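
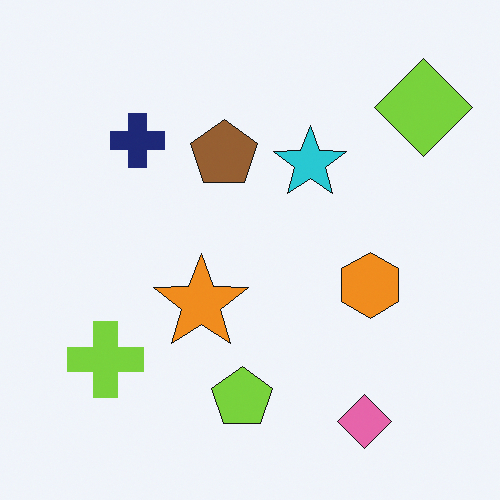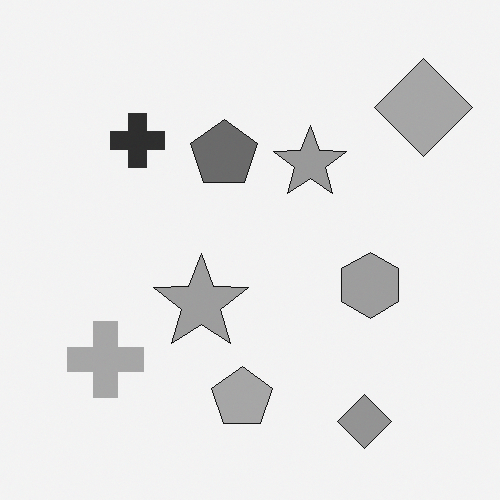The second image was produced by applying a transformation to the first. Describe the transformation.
The transformation is: converted to grayscale.

All color is removed — every shape is now a shade of grey.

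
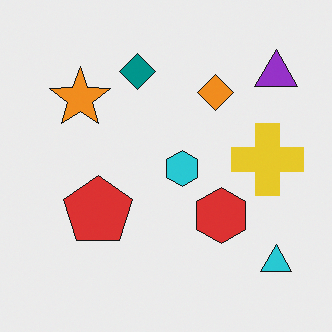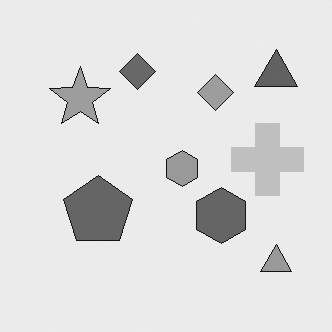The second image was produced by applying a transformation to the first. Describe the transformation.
It was converted to grayscale.

All color is removed — every shape is now a shade of grey.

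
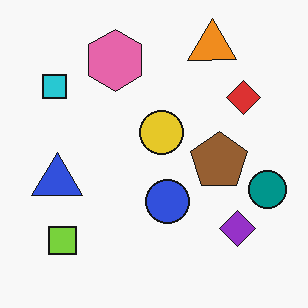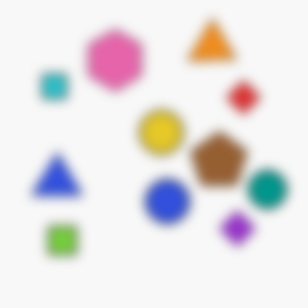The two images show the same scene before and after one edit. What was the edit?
The image was strongly gaussian-blurred.

Shape edges and outlines are uniformly softened across the whole image.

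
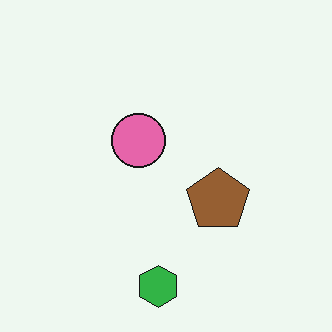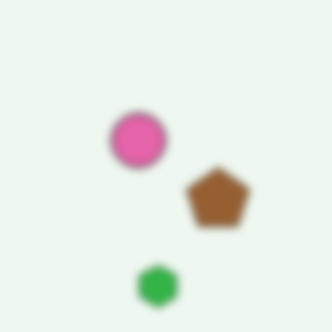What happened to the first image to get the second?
It was moderately blurred.

Shape edges and outlines are uniformly softened across the whole image.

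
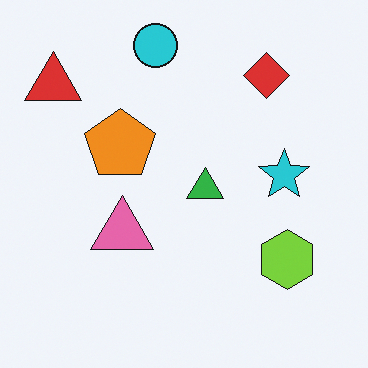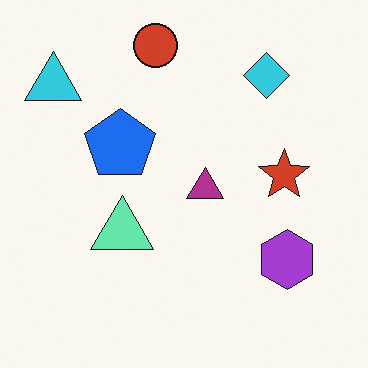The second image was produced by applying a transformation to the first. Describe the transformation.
The image was hue-shifted through roughly half the color wheel.

Every shape's color has rotated by the same amount around the hue wheel — a uniform hue shift.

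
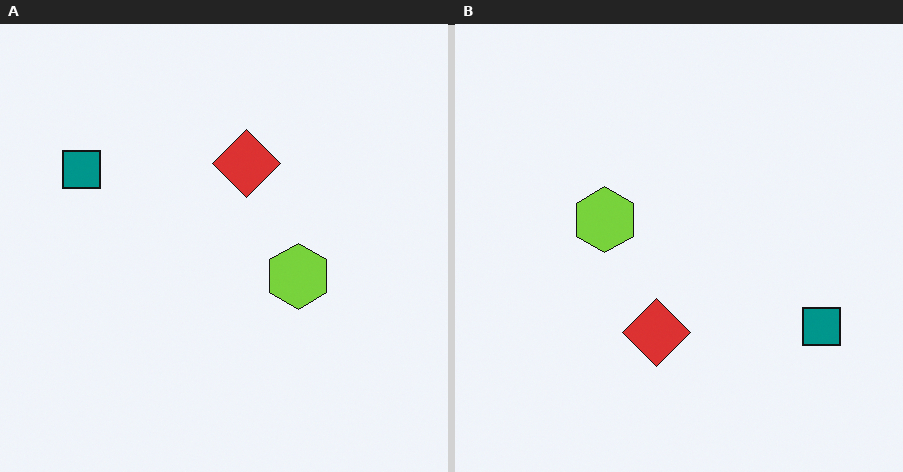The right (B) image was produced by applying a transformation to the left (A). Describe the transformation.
The right (B) image is the left (A) rotated 180°.

The teal square sits in the top-left of the left (A) image and the bottom-right of the right (B) — consistent with a whole-image 180° rotation.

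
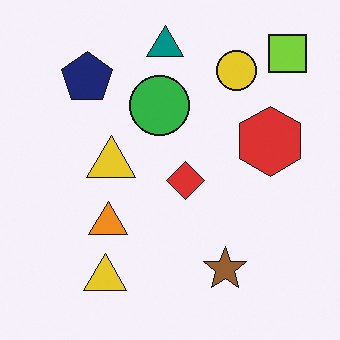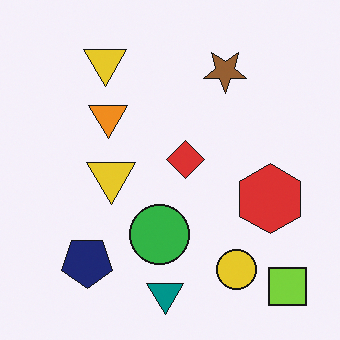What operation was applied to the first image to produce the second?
Flipped vertically (top ↔ bottom).

The teal triangle is in the top of the first image and the bottom of the second — shapes on opposite sides of the horizontal midline have swapped in a mirror flip.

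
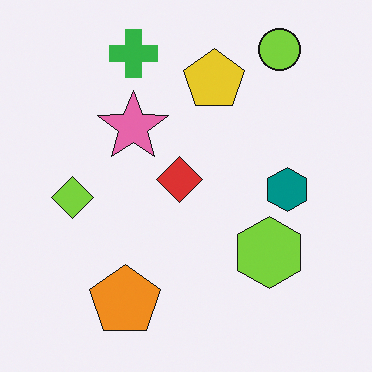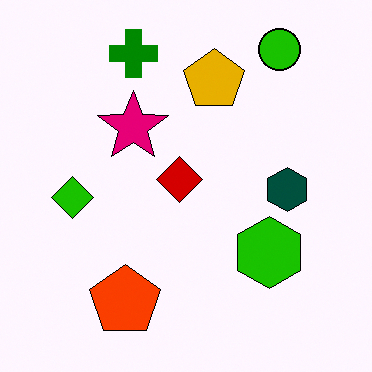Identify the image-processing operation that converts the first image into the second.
The second image is the first boosted in contrast.

Tones are pushed away from mid-grey across the whole image — a global contrast change.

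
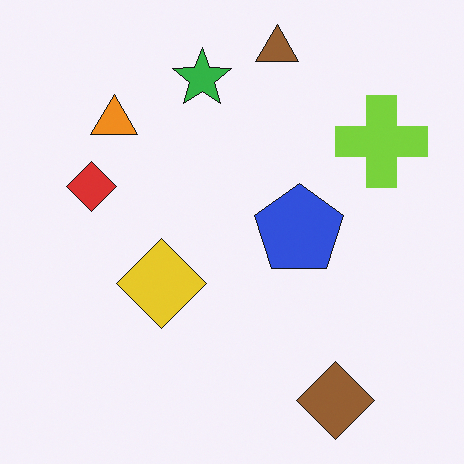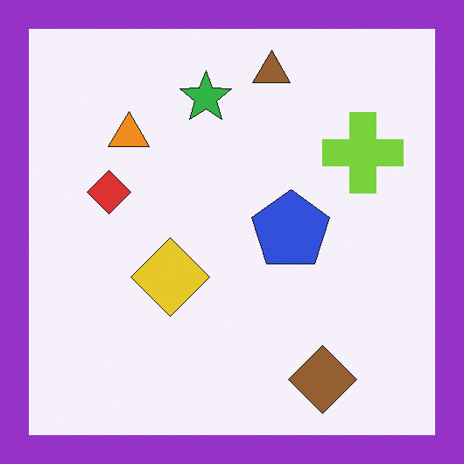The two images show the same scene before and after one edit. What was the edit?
The image was framed with a purple border.

A solid purple frame runs around the edge of the second image, with the content slightly shrunk inside it.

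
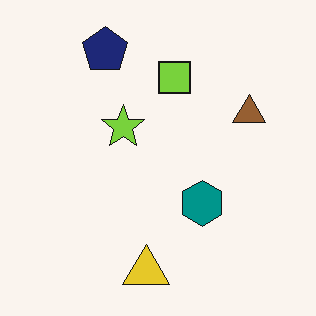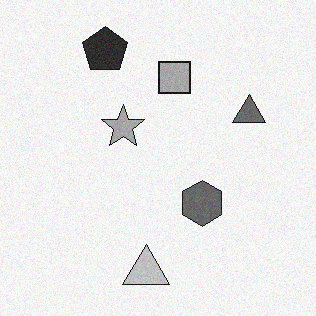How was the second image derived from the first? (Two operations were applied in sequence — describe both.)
It was converted to grayscale, then degraded with light additive noise.

All color is removed — every shape is now a shade of grey. Random speckle covers the whole image, including the flat background.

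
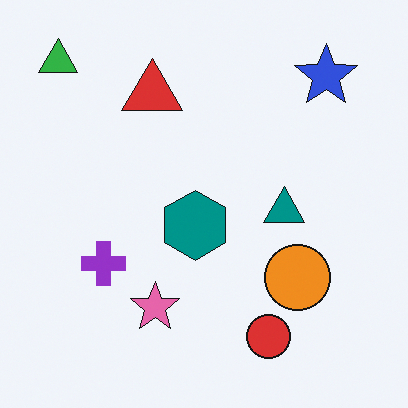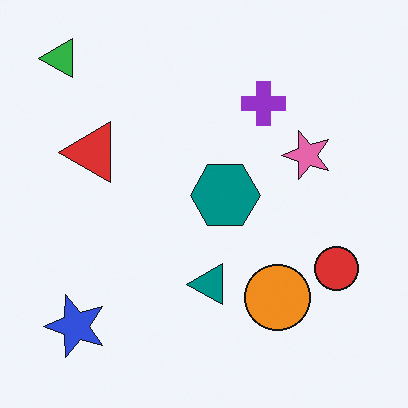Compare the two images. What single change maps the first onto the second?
The second image is the first transposed (reflected across the top-left ↔ bottom-right diagonal).

Shapes have swapped their row and column positions — what was in the top-right is now in the bottom-left — a diagonal reflection.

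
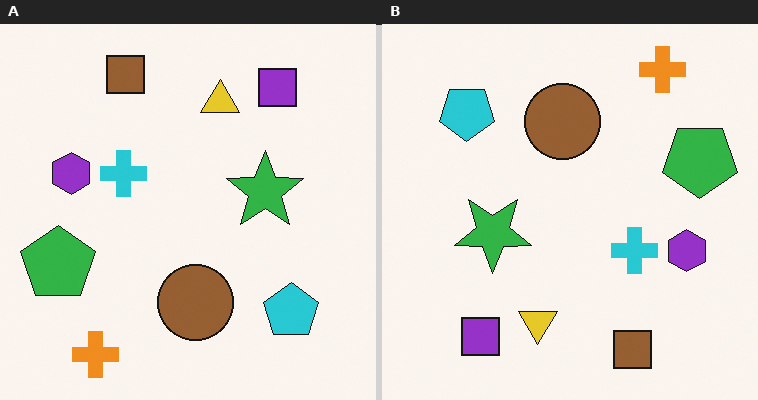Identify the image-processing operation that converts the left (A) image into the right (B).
The right (B) image is the left (A) rotated 180°.

The orange cross sits in the bottom-left of the left (A) image and the top-right of the right (B) — consistent with a whole-image 180° rotation.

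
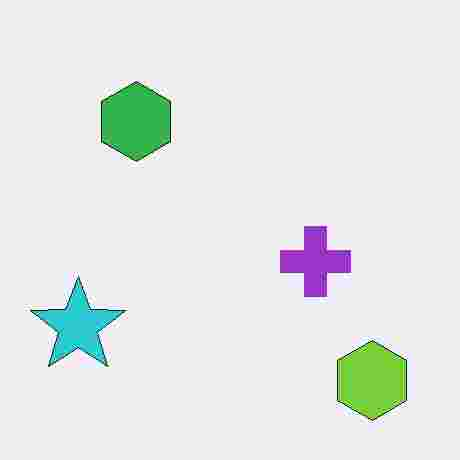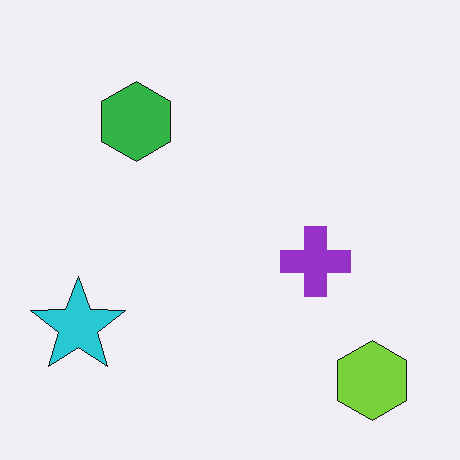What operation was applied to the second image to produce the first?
The first image is the second heavily JPEG-compressed with obvious blocking artifacts.

Blocky 8×8 compression artifacts appear around shape edges and the flat background shows ringing — characteristic JPEG degradation.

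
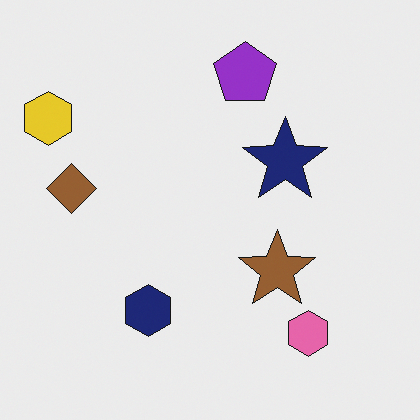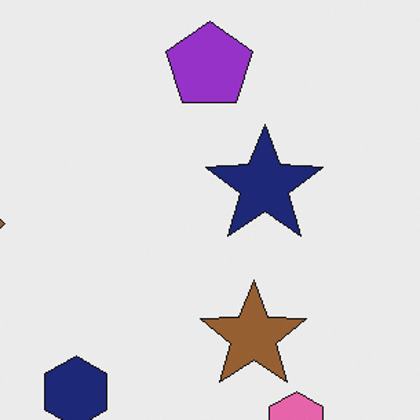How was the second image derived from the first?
The second image is the first cropped to a modestly smaller region and rescaled.

The visible shapes are larger and the field of view is narrower; shapes near the original edges may be partly or wholly outside the frame — a crop-and-rescale.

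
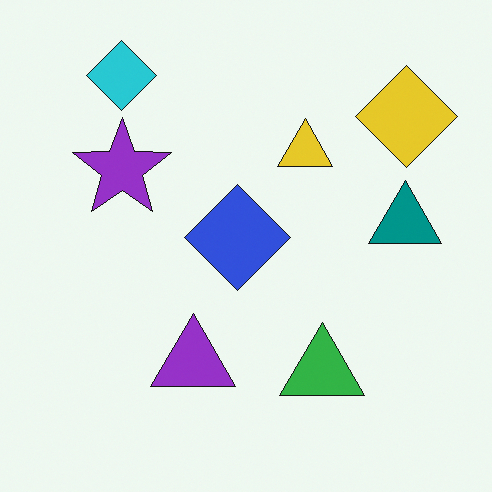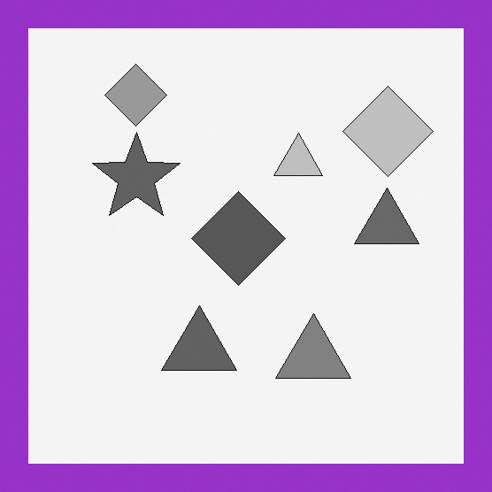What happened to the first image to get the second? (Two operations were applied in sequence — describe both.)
The image was converted to grayscale, then framed with a purple border.

All color is removed — every shape is now a shade of grey. A solid purple frame runs around the edge of the second image, with the content slightly shrunk inside it.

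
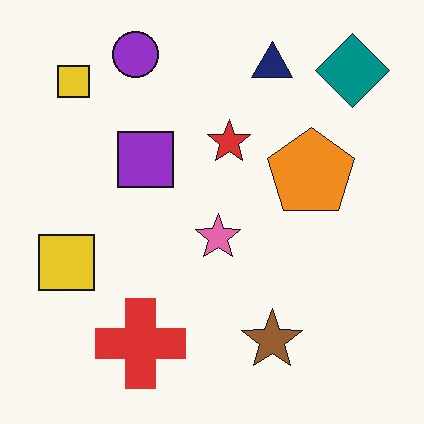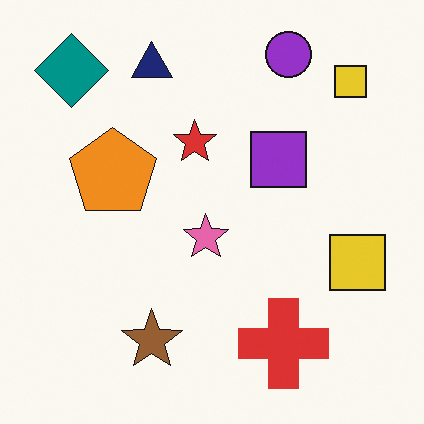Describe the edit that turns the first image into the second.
The image was flipped horizontally (left ↔ right).

The teal diamond is in the top-right of the first image and the top-left of the second — shapes on opposite sides of the vertical midline have swapped in a mirror flip.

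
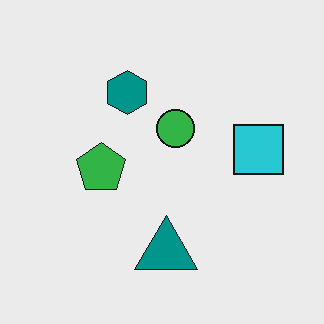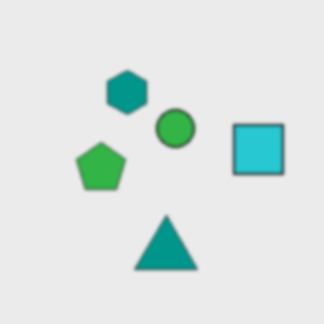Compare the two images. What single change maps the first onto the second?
Slightly softened.

Shape edges and outlines are uniformly softened across the whole image.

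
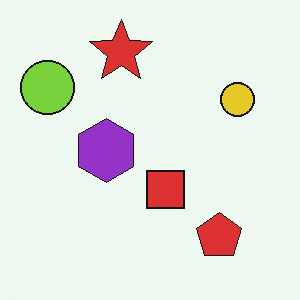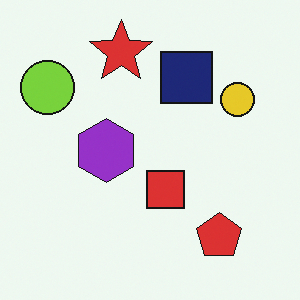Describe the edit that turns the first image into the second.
The image was overlaid with an additional navy square.

A navy square appears in the second image that is absent from the first.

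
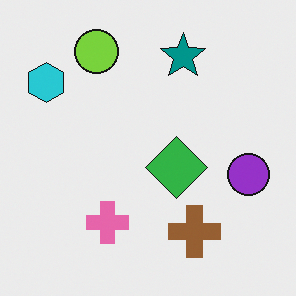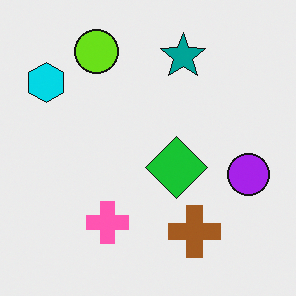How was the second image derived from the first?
This is the original image slightly oversaturated.

All colors are more vivid — a global saturation change.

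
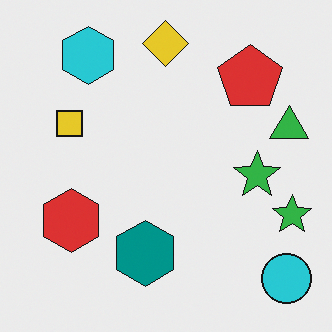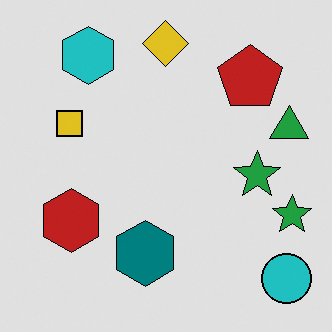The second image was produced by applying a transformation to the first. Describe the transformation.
The transformation is: moderately posterized.

Each flat color has snapped to a coarser quantized level — most visibly, the near-white background has dropped to a flat grey.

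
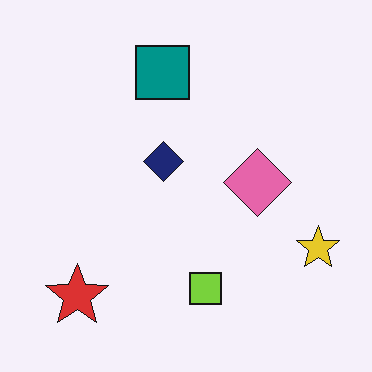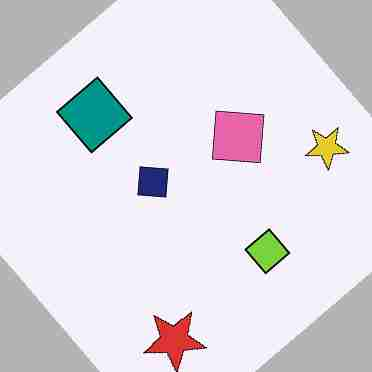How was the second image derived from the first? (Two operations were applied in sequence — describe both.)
The second image is the first rotated counter-clockwise by a large amount — several tens of degrees, then degraded with heavy JPEG compression.

Every shape is tilted by the same angle and the image corners show triangular fill wedges — a whole-image rotation by a non-right angle. Blocky 8×8 compression artifacts appear around shape edges and the flat background shows ringing — characteristic JPEG degradation.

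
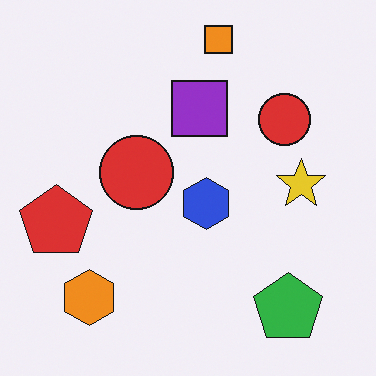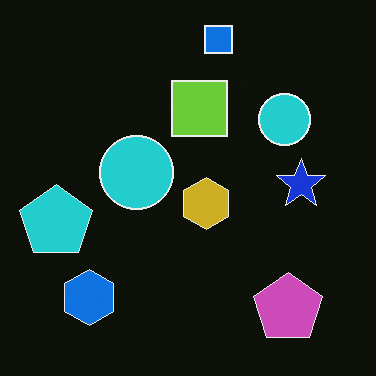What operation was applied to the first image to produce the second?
It was color-inverted (negative).

The light background has become dark and every shape's color is its complement — a photographic negative.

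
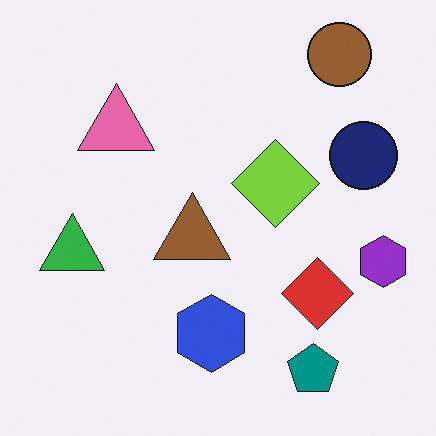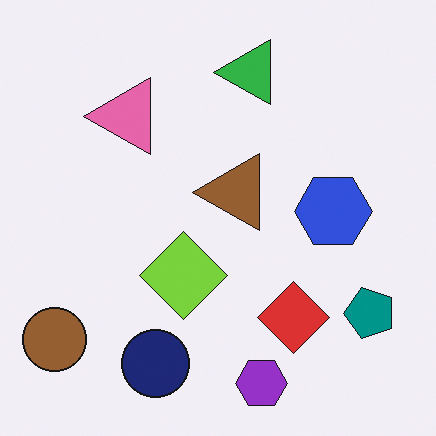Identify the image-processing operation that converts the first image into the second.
The second image is the first transposed (reflected across the top-left ↔ bottom-right diagonal).

Shapes have swapped their row and column positions — what was in the top-right is now in the bottom-left — a diagonal reflection.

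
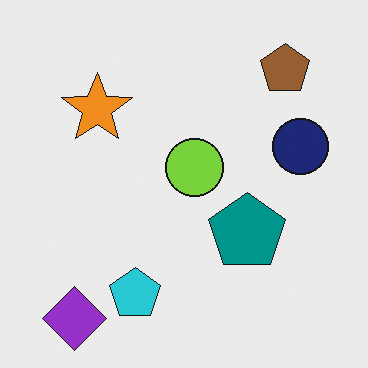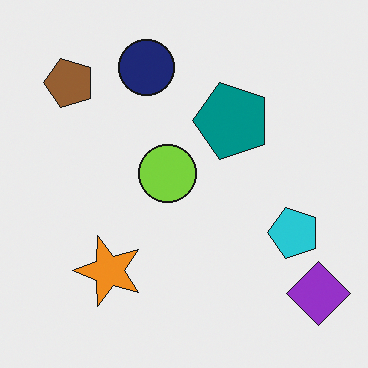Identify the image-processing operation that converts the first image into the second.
The second image is the first rotated 90° counter-clockwise.

The purple diamond sits in the bottom-left of the first image and the bottom-right of the second — consistent with a whole-image 90° counter-clockwise rotation.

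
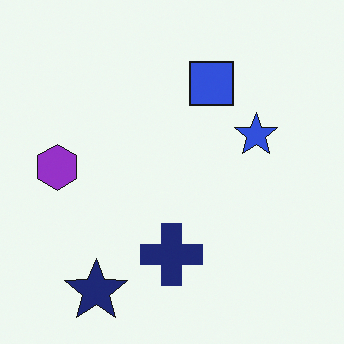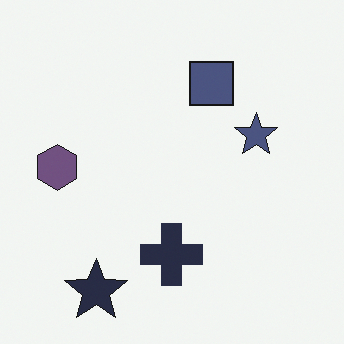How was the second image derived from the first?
It was heavily desaturated.

All colors are more muted and greyish — a global saturation change.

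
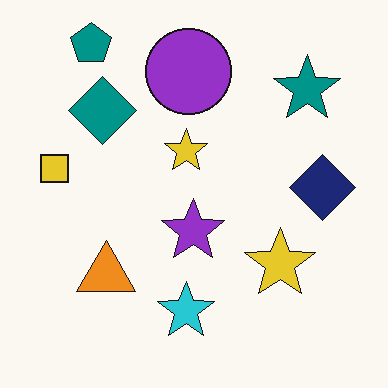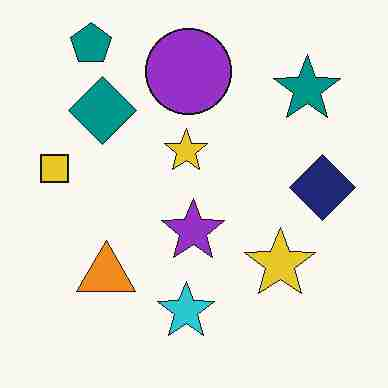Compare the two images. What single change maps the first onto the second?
The second image is the first degraded with heavy JPEG compression.

Blocky 8×8 compression artifacts appear around shape edges and the flat background shows ringing — characteristic JPEG degradation.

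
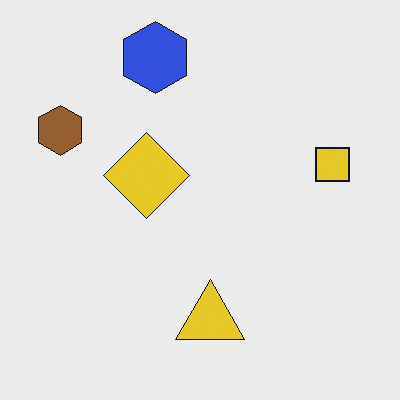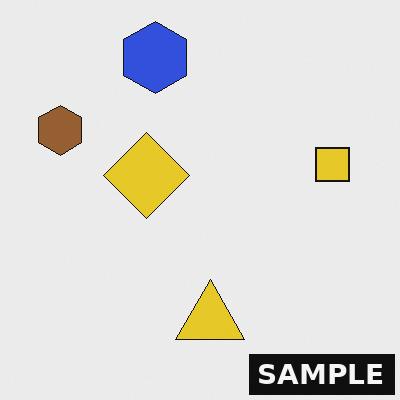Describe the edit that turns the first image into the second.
The image was watermarked with the text "SAMPLE" in the lower-right corner.

A dark label reading "SAMPLE" appears in the lower-right corner.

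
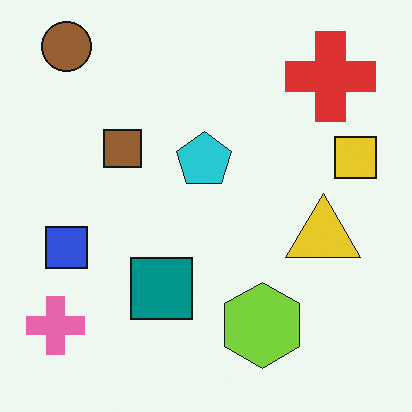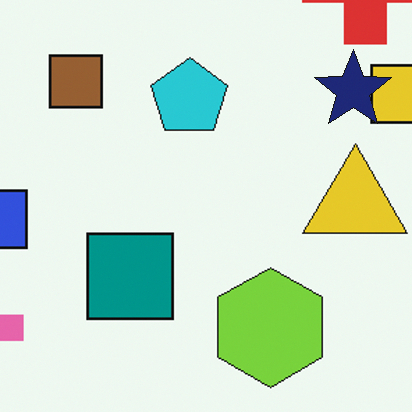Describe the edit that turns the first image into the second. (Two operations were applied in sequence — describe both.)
It was cropped slightly and scaled back up, then overlaid with an additional navy star.

The visible shapes are larger and the field of view is narrower; shapes near the original edges may be partly or wholly outside the frame — a crop-and-rescale. A navy star appears in the second image that is absent from the first.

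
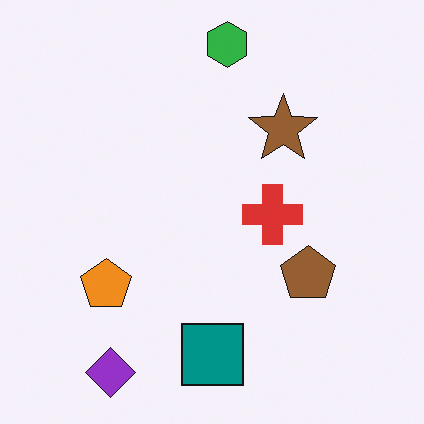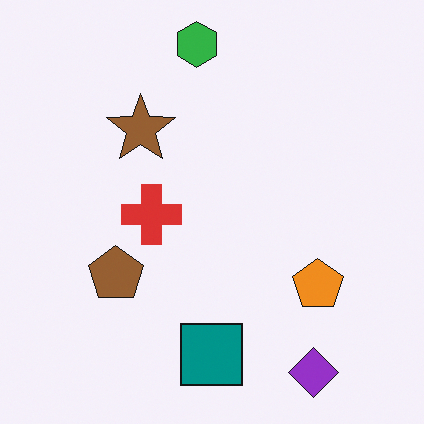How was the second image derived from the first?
This is the original image flipped horizontally (left ↔ right).

The orange pentagon is in the bottom-left of the first image and the bottom-right of the second — shapes on opposite sides of the vertical midline have swapped in a mirror flip.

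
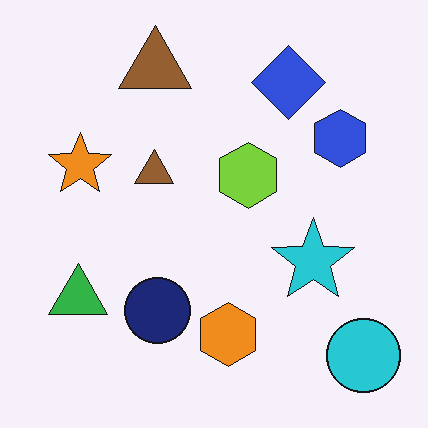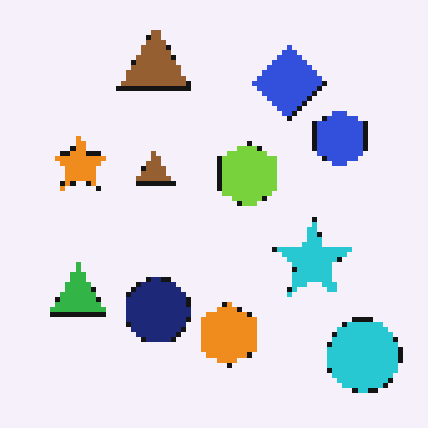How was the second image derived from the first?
The second image is the first mildly pixelated.

Shapes are reduced to large square blocks; fine edges and outlines are lost — a downscale-then-upscale (mosaic) effect.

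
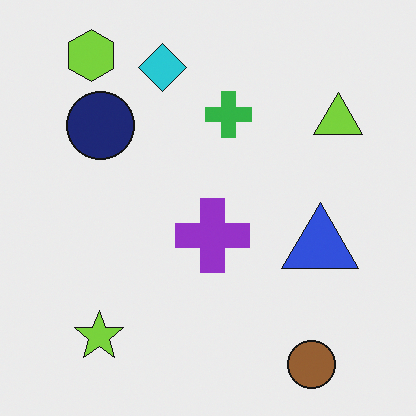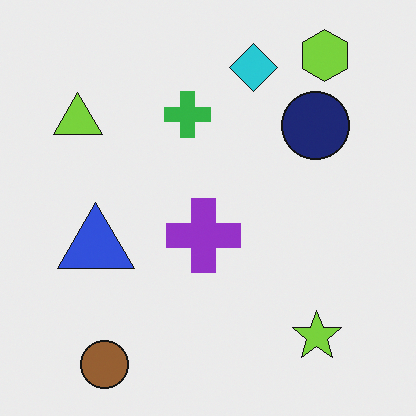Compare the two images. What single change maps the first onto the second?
The second image is the first flipped horizontally (left ↔ right).

The lime triangle is in the top-right of the first image and the top-left of the second — shapes on opposite sides of the vertical midline have swapped in a mirror flip.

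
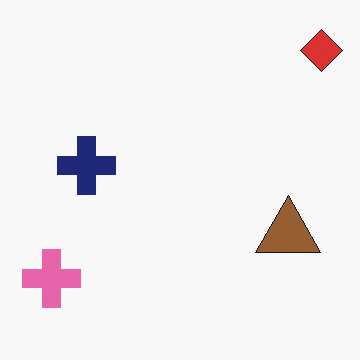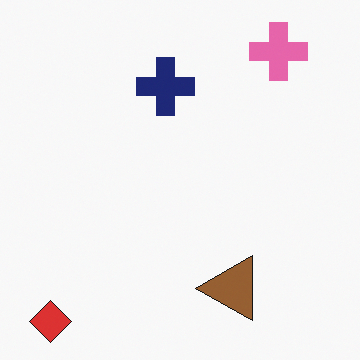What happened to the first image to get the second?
The second image is the first transposed (reflected across the top-left ↔ bottom-right diagonal).

Shapes have swapped their row and column positions — what was in the top-right is now in the bottom-left — a diagonal reflection.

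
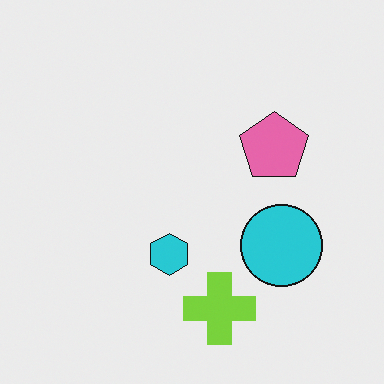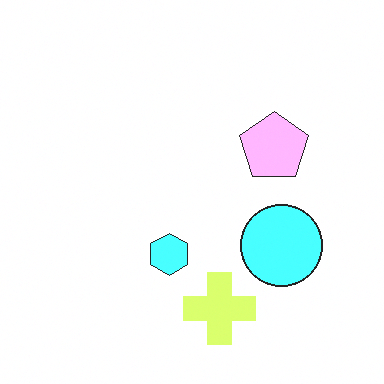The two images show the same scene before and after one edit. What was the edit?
It was brightened a lot.

Every pixel — background and shapes alike — is uniformly brightened.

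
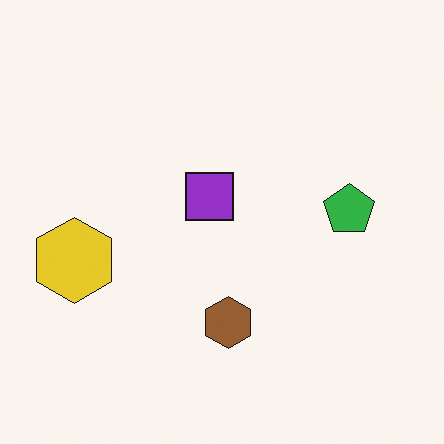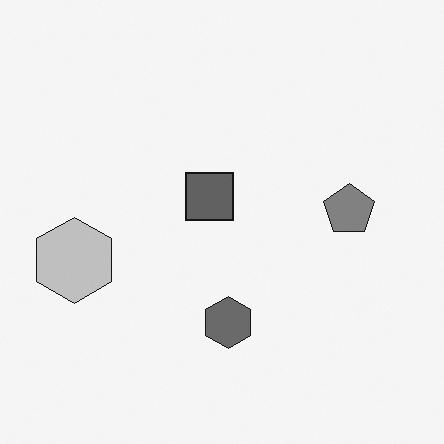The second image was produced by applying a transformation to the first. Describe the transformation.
This is the original image converted to grayscale.

All color is removed — every shape is now a shade of grey.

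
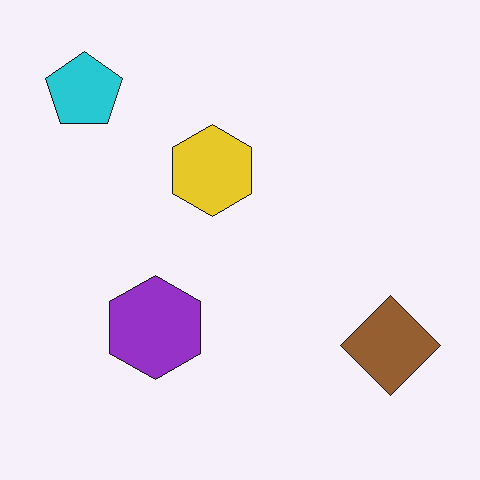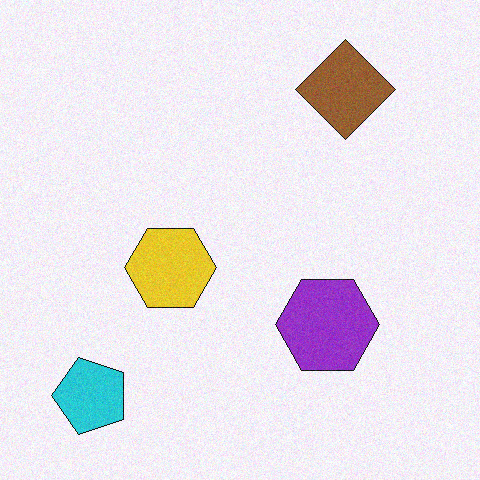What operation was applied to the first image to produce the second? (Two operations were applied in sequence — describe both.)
Rotated 90° counter-clockwise, then degraded with subtle gaussian noise.

The cyan pentagon sits in the top-left of the first image and the bottom-left of the second — consistent with a whole-image 90° counter-clockwise rotation. Random speckle covers the whole image, including the flat background.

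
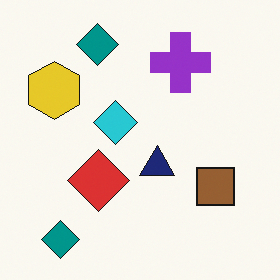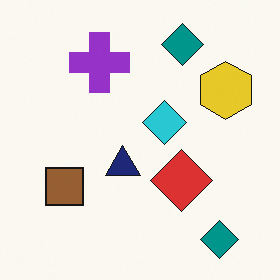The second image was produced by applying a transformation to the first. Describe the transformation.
This is the original image flipped horizontally (left ↔ right).

The yellow hexagon is in the top-left of the first image and the top-right of the second — shapes on opposite sides of the vertical midline have swapped in a mirror flip.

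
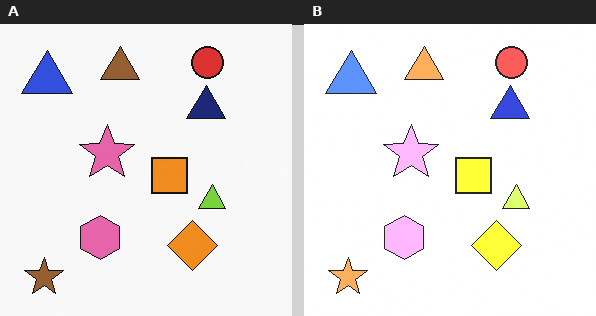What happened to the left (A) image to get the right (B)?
The transformation is: brightened a lot.

Every pixel — background and shapes alike — is uniformly brightened.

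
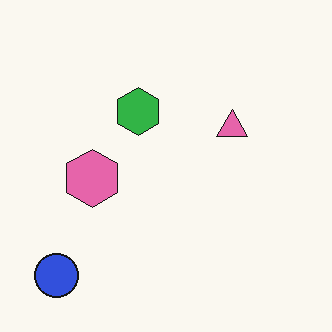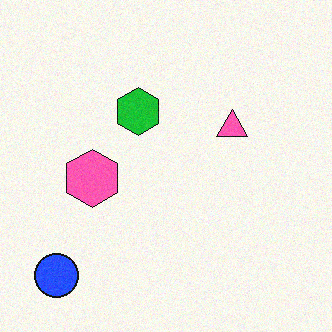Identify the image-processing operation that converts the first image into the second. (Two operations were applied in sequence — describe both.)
The transformation is: slightly oversaturated, then degraded with subtle gaussian noise.

All colors are more vivid — a global saturation change. Random speckle covers the whole image, including the flat background.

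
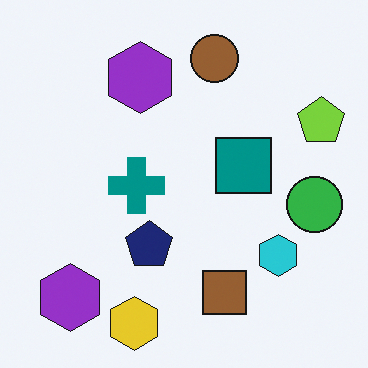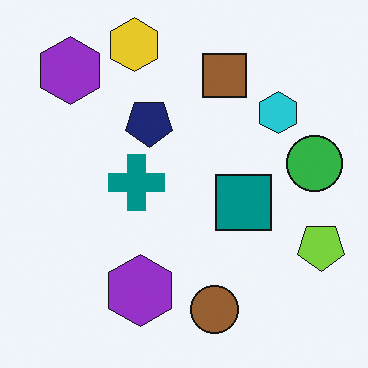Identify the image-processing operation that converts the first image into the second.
It was flipped vertically (top ↔ bottom).

The yellow hexagon is in the bottom of the first image and the top of the second — shapes on opposite sides of the horizontal midline have swapped in a mirror flip.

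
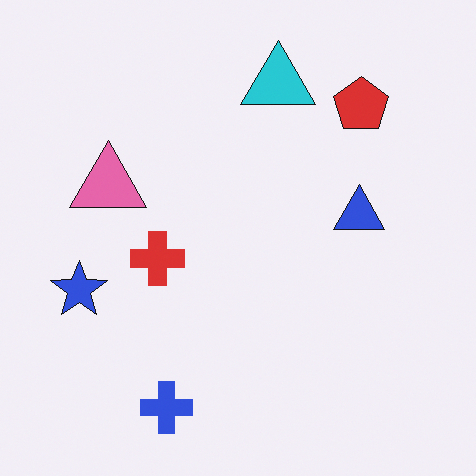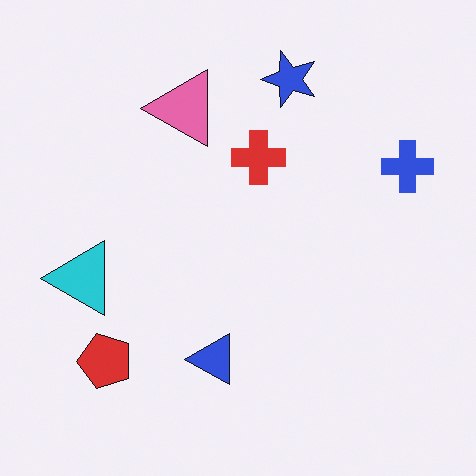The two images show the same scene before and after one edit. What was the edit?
Transposed (reflected across the top-left ↔ bottom-right diagonal).

Shapes have swapped their row and column positions — what was in the top-right is now in the bottom-left — a diagonal reflection.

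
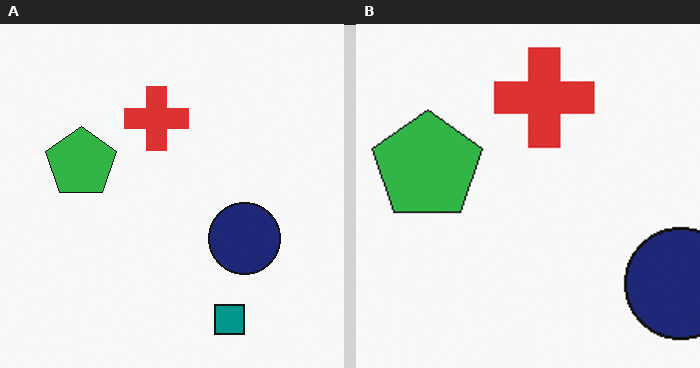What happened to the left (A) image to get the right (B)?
Cropped slightly and scaled back up.

The visible shapes are larger and the field of view is narrower; shapes near the original edges may be partly or wholly outside the frame — a crop-and-rescale.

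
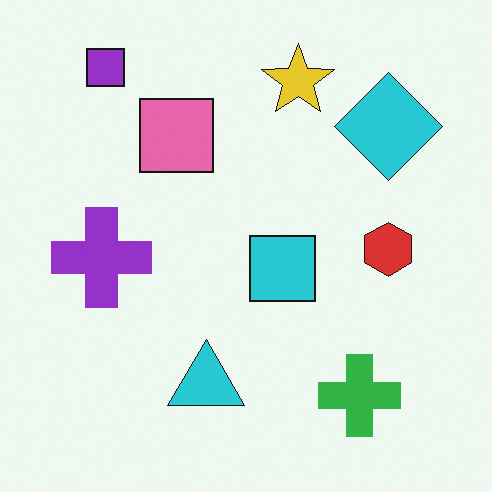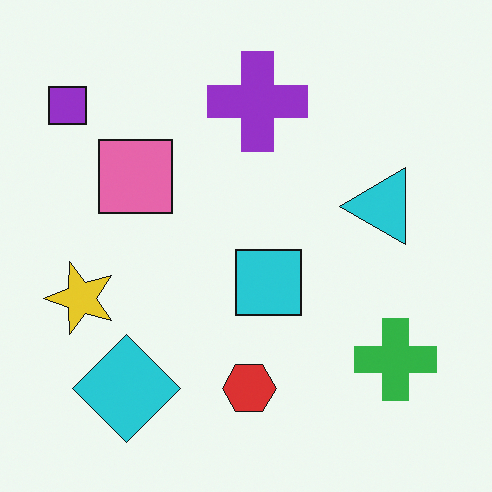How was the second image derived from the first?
The second image is the first transposed (reflected across the top-left ↔ bottom-right diagonal).

Shapes have swapped their row and column positions — what was in the top-right is now in the bottom-left — a diagonal reflection.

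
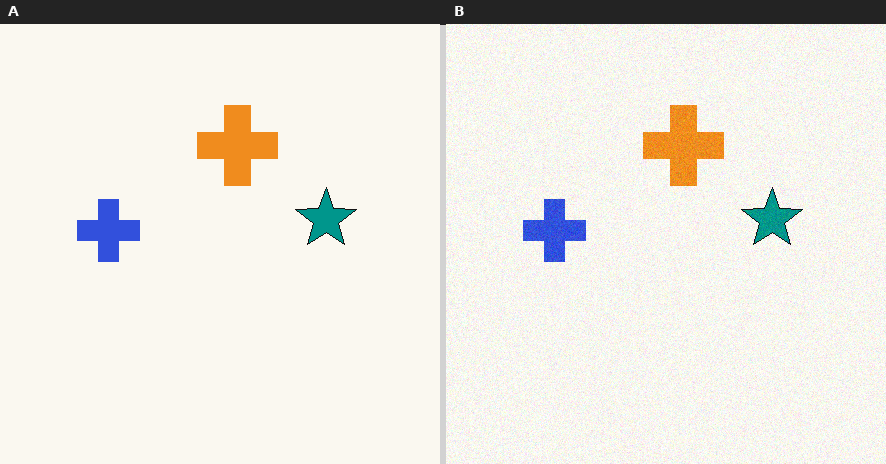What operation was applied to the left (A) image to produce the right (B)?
Degraded with light additive noise.

Random speckle covers the whole image, including the flat background.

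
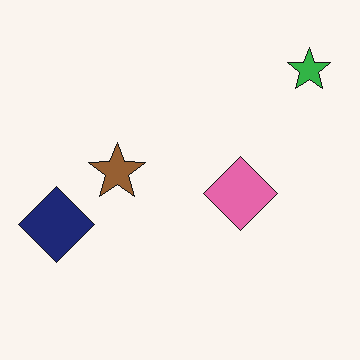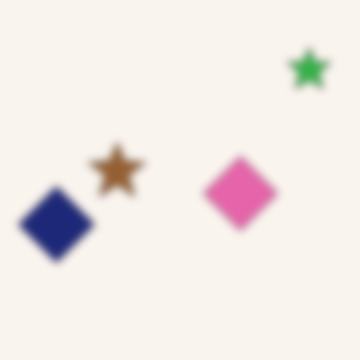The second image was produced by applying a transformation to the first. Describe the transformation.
The second image is the first noticeably gaussian-blurred.

Shape edges and outlines are uniformly softened across the whole image.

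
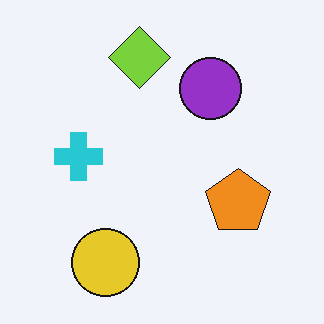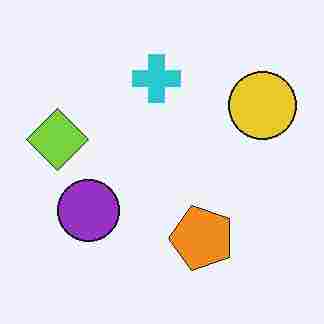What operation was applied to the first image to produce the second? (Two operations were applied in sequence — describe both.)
The image was heavily JPEG-compressed with obvious blocking artifacts, then transposed (reflected across the top-left ↔ bottom-right diagonal).

Blocky 8×8 compression artifacts appear around shape edges and the flat background shows ringing — characteristic JPEG degradation. Shapes have swapped their row and column positions — what was in the top-right is now in the bottom-left — a diagonal reflection.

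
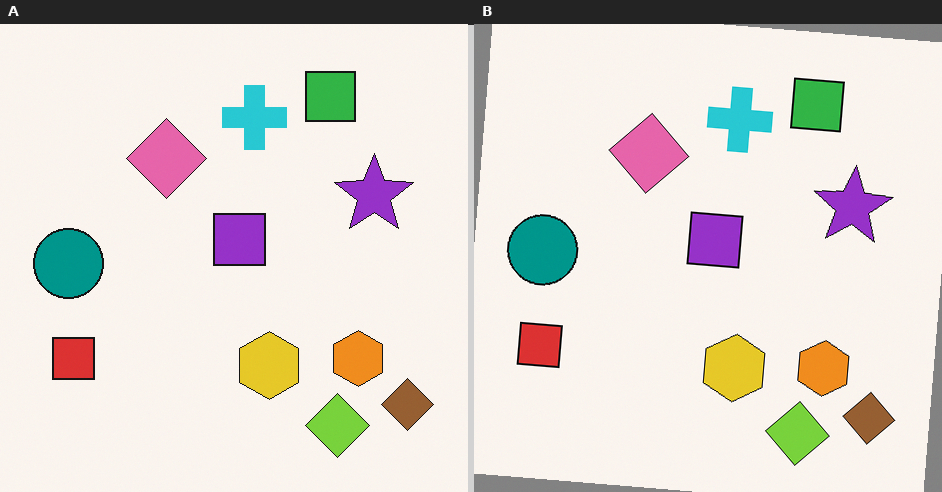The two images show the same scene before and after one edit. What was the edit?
The transformation is: rotated clockwise by a slight angle.

Every shape is tilted by the same angle and the image corners show triangular fill wedges — a whole-image rotation by a non-right angle.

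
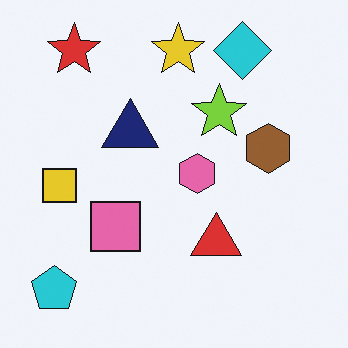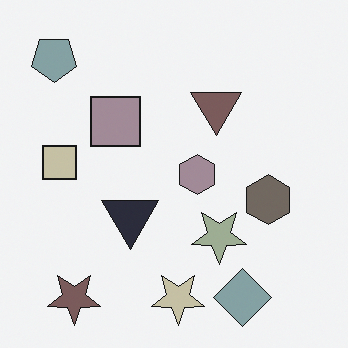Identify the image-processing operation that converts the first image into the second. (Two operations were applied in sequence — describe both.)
The second image is the first made much more muted (saturation change), then flipped vertically (top ↔ bottom).

All colors are more muted and greyish — a global saturation change. The red star is in the top-left of the first image and the bottom-left of the second — shapes on opposite sides of the horizontal midline have swapped in a mirror flip.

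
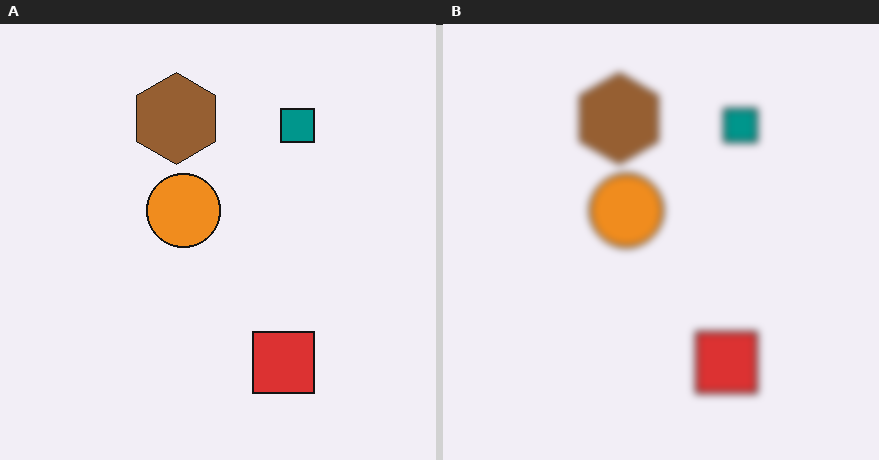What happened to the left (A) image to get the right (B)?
The right (B) image is the left (A) noticeably gaussian-blurred.

Shape edges and outlines are uniformly softened across the whole image.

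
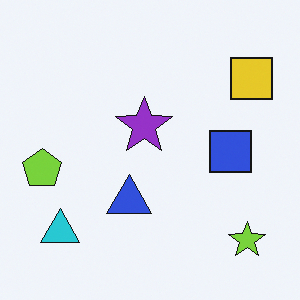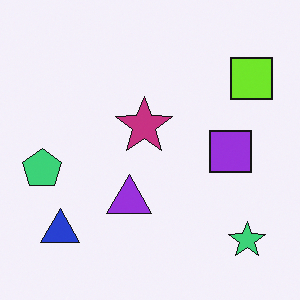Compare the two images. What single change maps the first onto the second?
Hue-shifted slightly.

Every shape's color has rotated by the same amount around the hue wheel — a uniform hue shift.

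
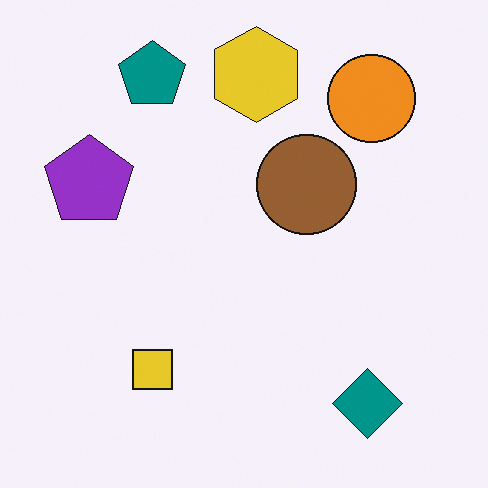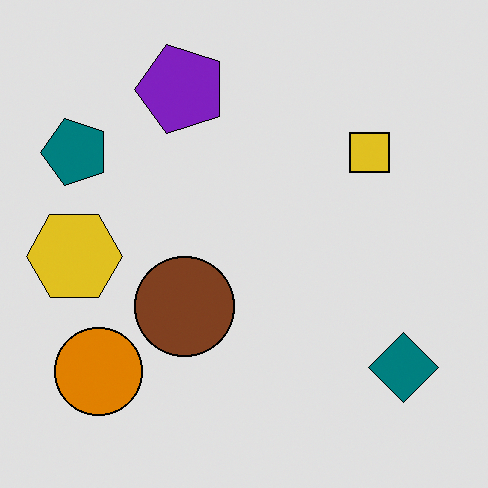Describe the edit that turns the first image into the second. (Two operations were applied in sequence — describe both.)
The transformation is: transposed (reflected across the top-left ↔ bottom-right diagonal), then moderately posterized.

Shapes have swapped their row and column positions — what was in the top-right is now in the bottom-left — a diagonal reflection. Each flat color has snapped to a coarser quantized level — most visibly, the near-white background has dropped to a flat grey.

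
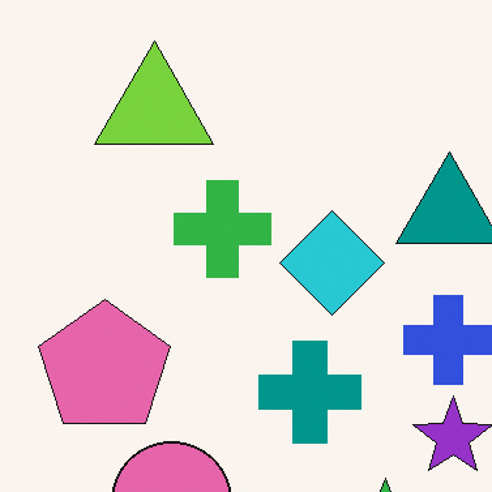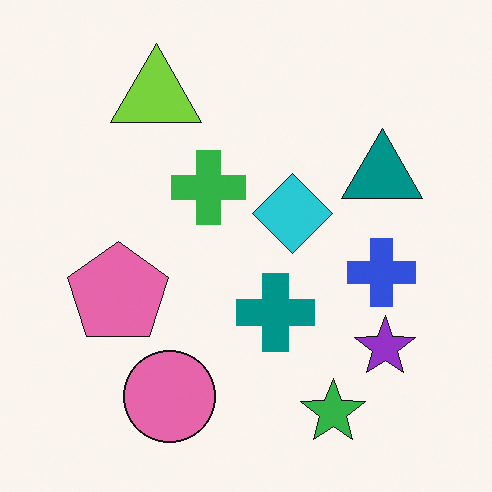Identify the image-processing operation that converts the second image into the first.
Cropped to a modestly smaller region and rescaled.

The visible shapes are larger and the field of view is narrower; shapes near the original edges may be partly or wholly outside the frame — a crop-and-rescale.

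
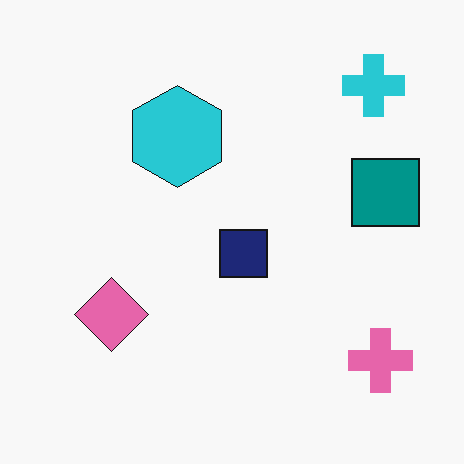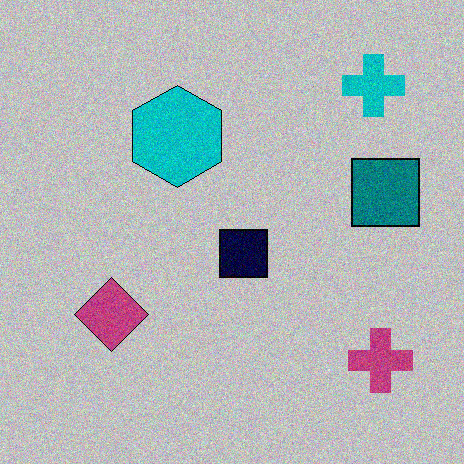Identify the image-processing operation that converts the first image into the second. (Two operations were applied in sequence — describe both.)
The transformation is: heavily posterized to just a handful of flat colors, then degraded with visible gaussian noise.

Each flat color has snapped to a coarser quantized level — most visibly, the near-white background has dropped to a flat grey. Random speckle covers the whole image, including the flat background.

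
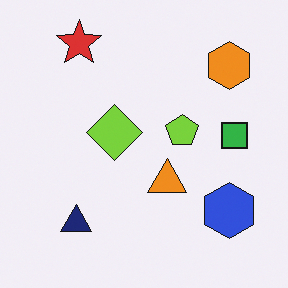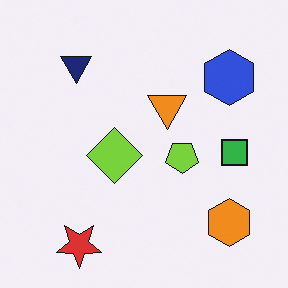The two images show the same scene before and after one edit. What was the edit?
The transformation is: flipped vertically (top ↔ bottom).

The red star is in the top-left of the first image and the bottom-left of the second — shapes on opposite sides of the horizontal midline have swapped in a mirror flip.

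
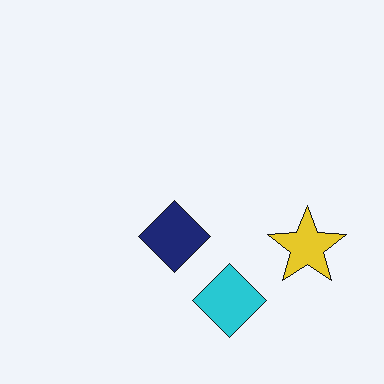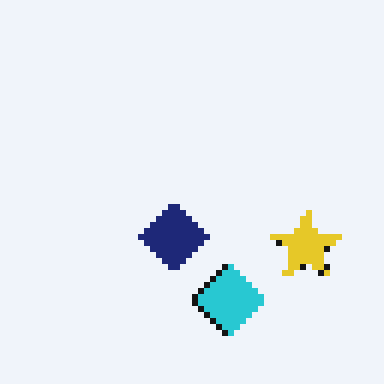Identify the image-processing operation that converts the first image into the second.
This is the original image moderately pixelated.

Shapes are reduced to large square blocks; fine edges and outlines are lost — a downscale-then-upscale (mosaic) effect.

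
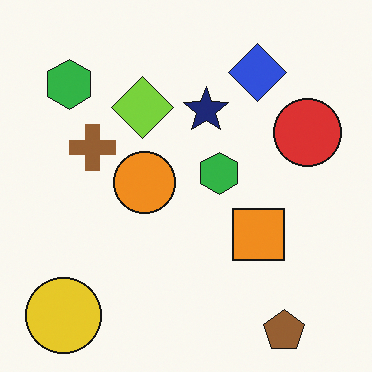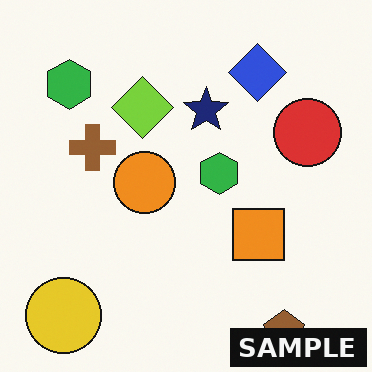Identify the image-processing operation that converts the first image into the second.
It was watermarked with the text "SAMPLE" in the lower-right corner.

A dark label reading "SAMPLE" appears in the lower-right corner.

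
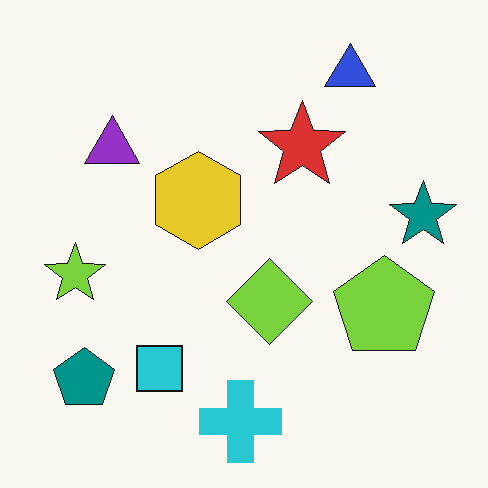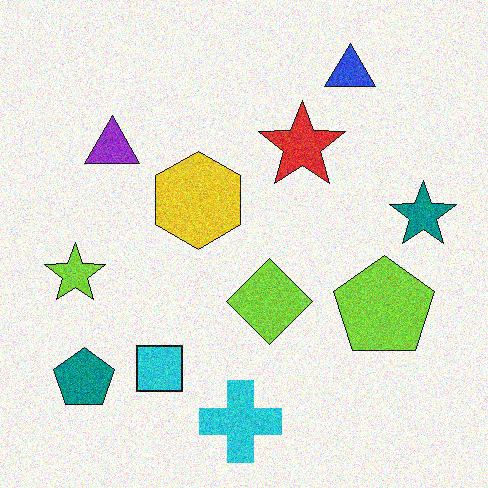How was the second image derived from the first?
It was degraded with moderate additive noise.

Random speckle covers the whole image, including the flat background.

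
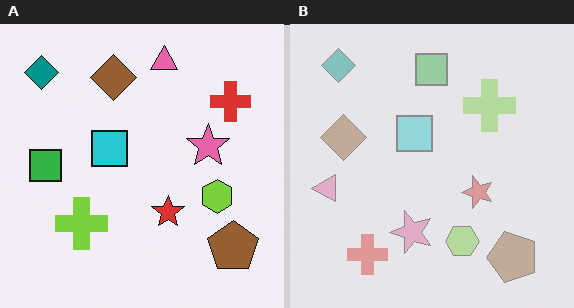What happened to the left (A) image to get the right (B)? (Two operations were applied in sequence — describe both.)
The image was given much lower contrast, then transposed (reflected across the top-left ↔ bottom-right diagonal).

Tones are pushed toward mid-grey across the whole image — a global contrast change. Shapes have swapped their row and column positions — what was in the top-right is now in the bottom-left — a diagonal reflection.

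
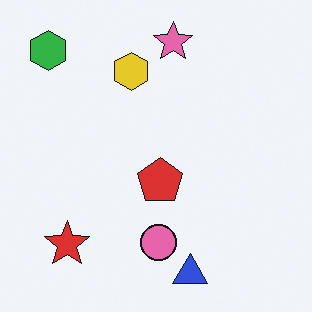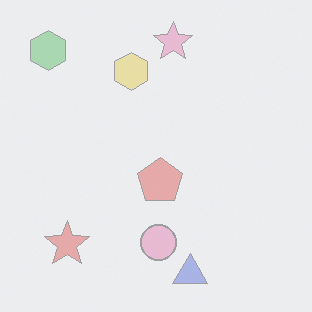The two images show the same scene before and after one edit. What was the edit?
The transformation is: given much lower contrast.

Tones are pushed toward mid-grey across the whole image — a global contrast change.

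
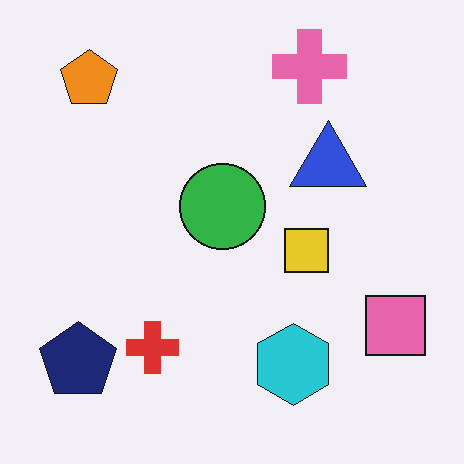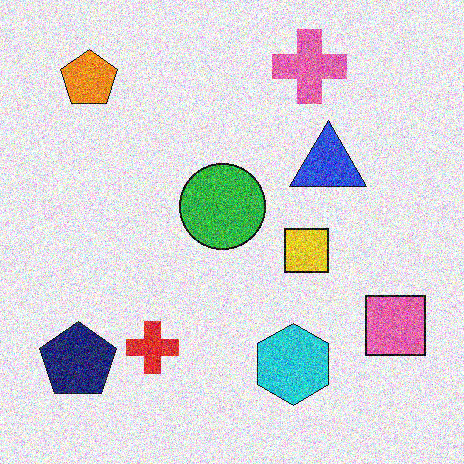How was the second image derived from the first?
Degraded with strong gaussian noise.

Random speckle covers the whole image, including the flat background.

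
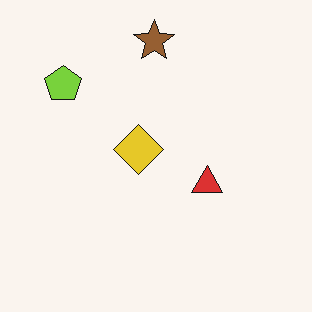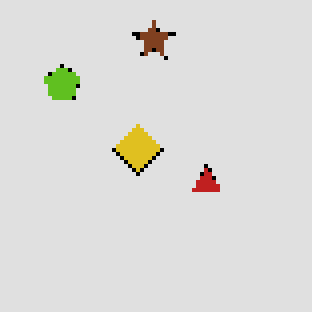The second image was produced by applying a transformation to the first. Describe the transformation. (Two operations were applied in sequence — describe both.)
It was moderately posterized, then lightly pixelated (a mild mosaic effect).

Each flat color has snapped to a coarser quantized level — most visibly, the near-white background has dropped to a flat grey. Shapes are reduced to large square blocks; fine edges and outlines are lost — a downscale-then-upscale (mosaic) effect.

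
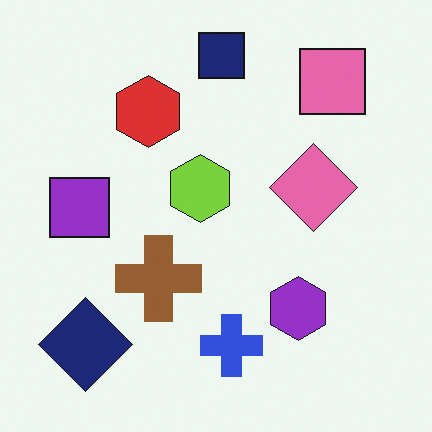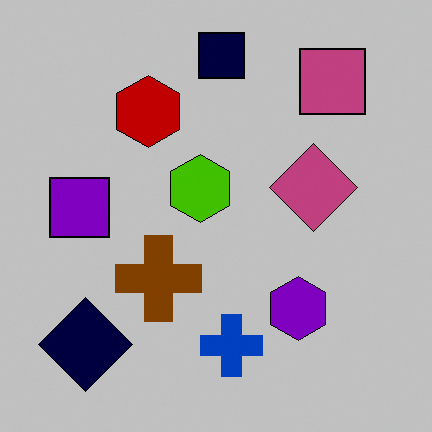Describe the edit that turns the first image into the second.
The second image is the first heavily posterized to just a handful of flat colors.

Each flat color has snapped to a coarser quantized level — most visibly, the near-white background has dropped to a flat grey.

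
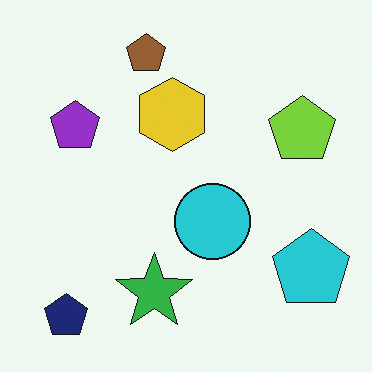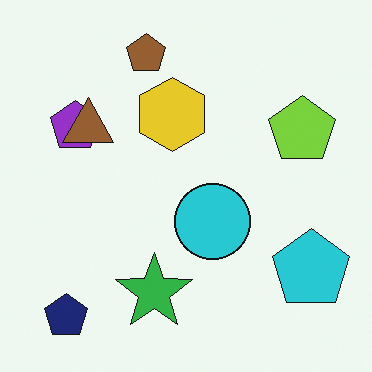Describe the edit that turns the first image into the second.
The transformation is: overlaid with an additional brown triangle.

A brown triangle appears in the second image that is absent from the first.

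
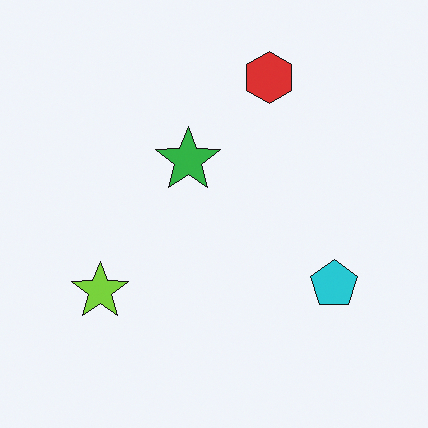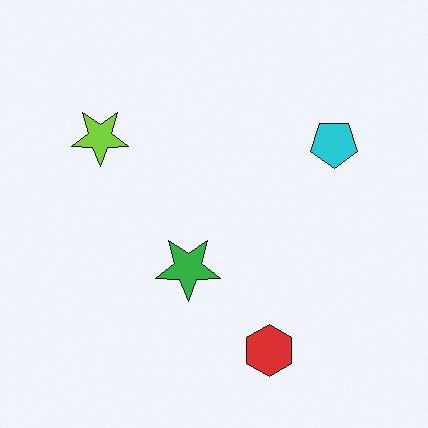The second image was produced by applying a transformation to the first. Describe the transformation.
Flipped vertically (top ↔ bottom).

The red hexagon is in the top of the first image and the bottom of the second — shapes on opposite sides of the horizontal midline have swapped in a mirror flip.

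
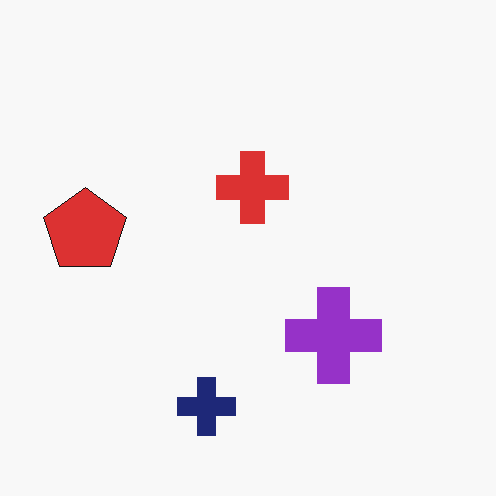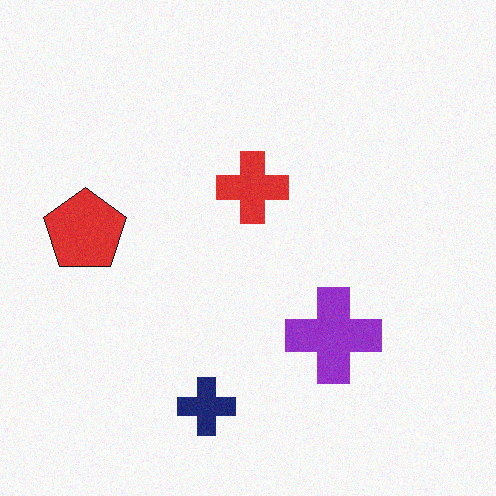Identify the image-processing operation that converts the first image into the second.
The image was degraded with subtle gaussian noise.

Random speckle covers the whole image, including the flat background.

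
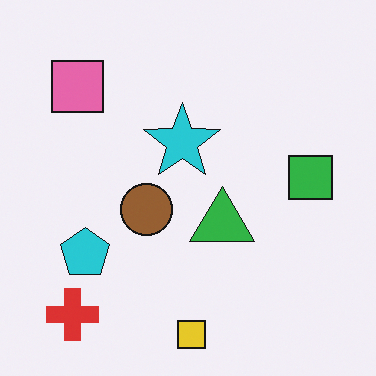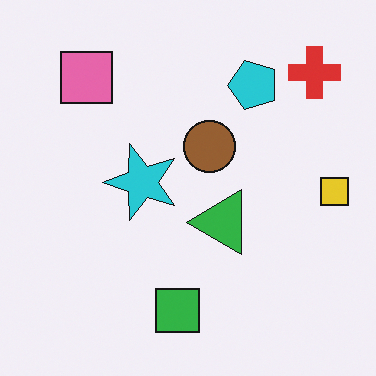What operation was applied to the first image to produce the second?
Transposed (reflected across the top-left ↔ bottom-right diagonal).

Shapes have swapped their row and column positions — what was in the top-right is now in the bottom-left — a diagonal reflection.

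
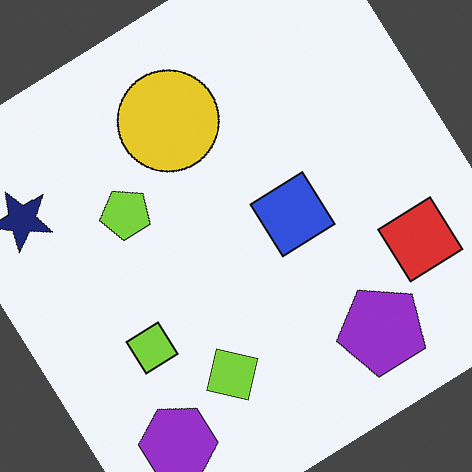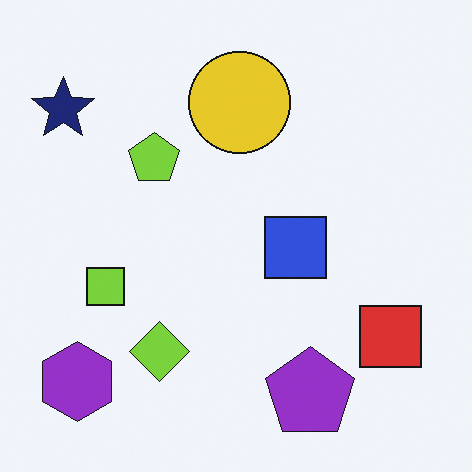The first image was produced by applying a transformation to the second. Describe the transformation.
Rotated counter-clockwise by a large amount — several tens of degrees.

Every shape is tilted by the same angle and the image corners show triangular fill wedges — a whole-image rotation by a non-right angle.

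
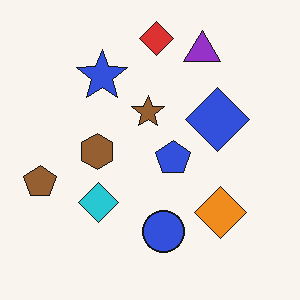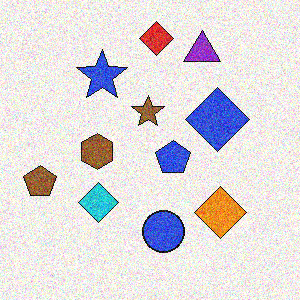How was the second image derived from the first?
The image was degraded with visible gaussian noise.

Random speckle covers the whole image, including the flat background.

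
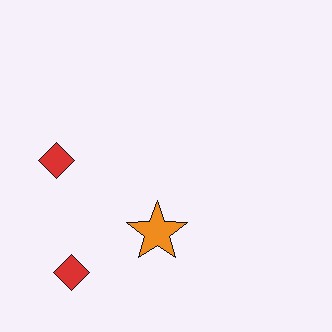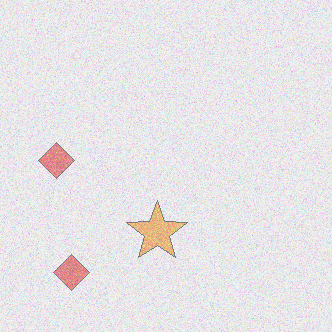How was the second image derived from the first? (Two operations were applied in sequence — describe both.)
The second image is the first degraded with a thick layer of grain, then given much lower contrast.

Random speckle covers the whole image, including the flat background. Tones are pushed toward mid-grey across the whole image — a global contrast change.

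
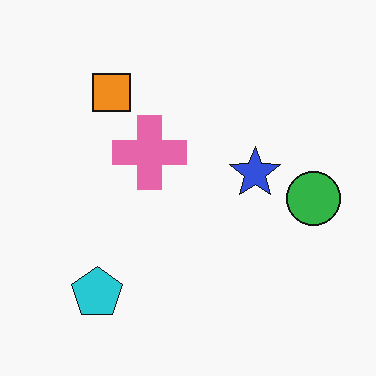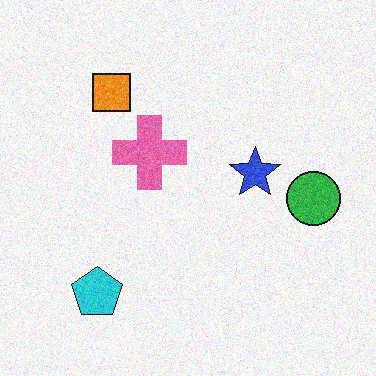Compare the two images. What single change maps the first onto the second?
It was degraded with visible gaussian noise.

Random speckle covers the whole image, including the flat background.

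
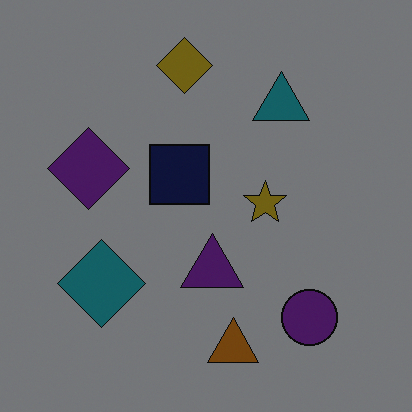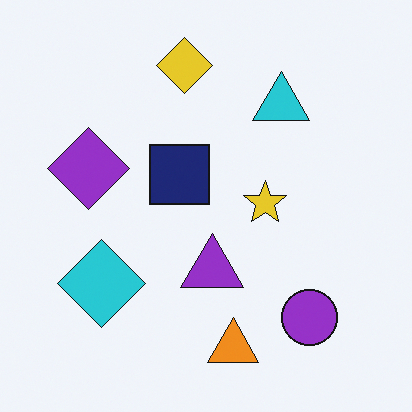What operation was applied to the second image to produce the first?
Darkened a lot.

Every pixel — background and shapes alike — is uniformly darkened.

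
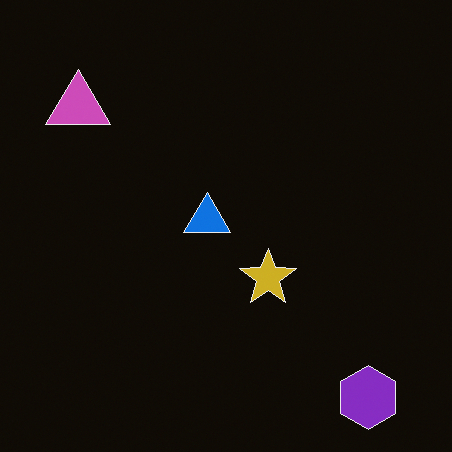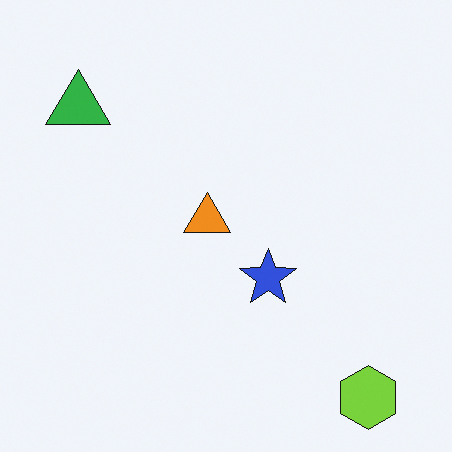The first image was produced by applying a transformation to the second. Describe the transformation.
It was color-inverted (negative).

The light background has become dark and every shape's color is its complement — a photographic negative.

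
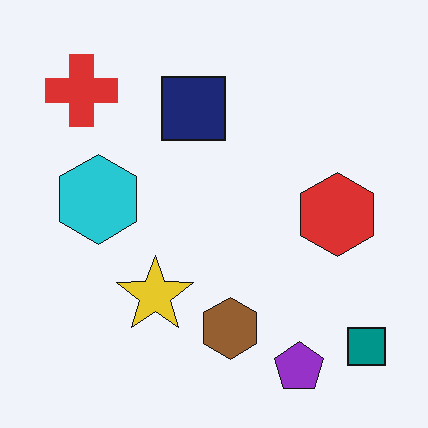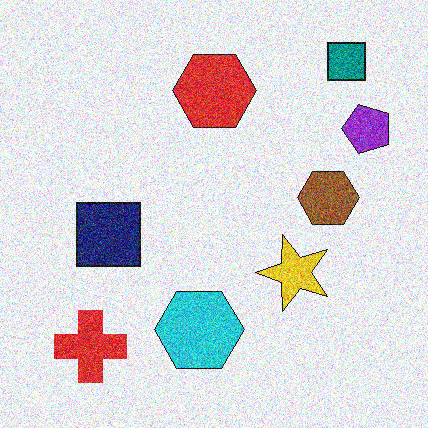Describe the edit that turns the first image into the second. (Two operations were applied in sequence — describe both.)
The second image is the first rotated 90° counter-clockwise, then degraded with a thick layer of grain.

The teal square sits in the bottom-right of the first image and the top-right of the second — consistent with a whole-image 90° counter-clockwise rotation. Random speckle covers the whole image, including the flat background.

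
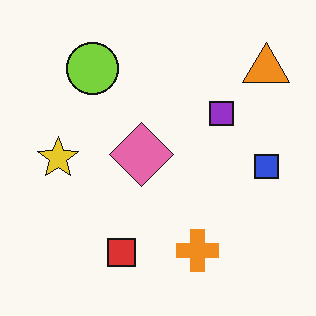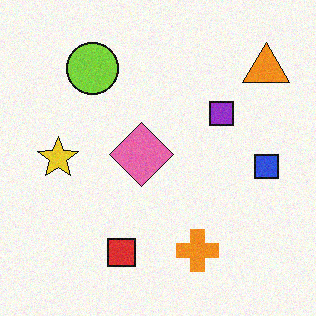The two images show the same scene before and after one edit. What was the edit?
This is the original image degraded with a light layer of grain.

Random speckle covers the whole image, including the flat background.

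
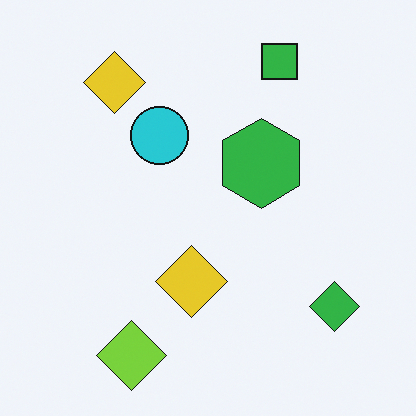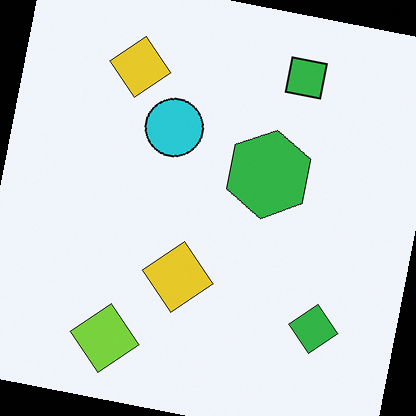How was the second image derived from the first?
Rotated clockwise by a slight angle.

Every shape is tilted by the same angle and the image corners show triangular fill wedges — a whole-image rotation by a non-right angle.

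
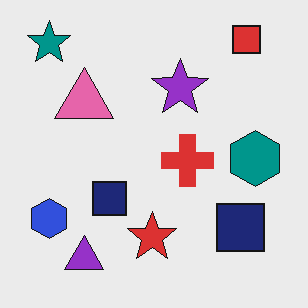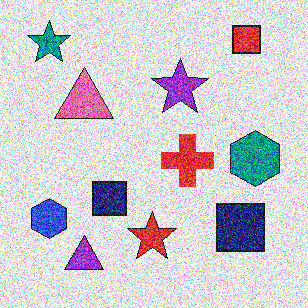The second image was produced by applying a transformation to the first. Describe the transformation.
It was degraded with heavy additive noise.

Random speckle covers the whole image, including the flat background.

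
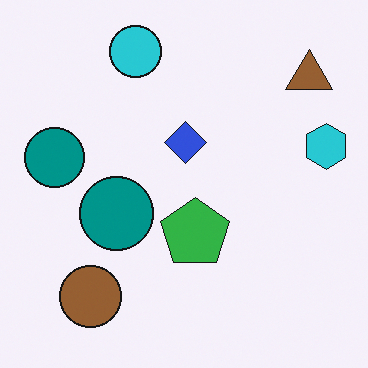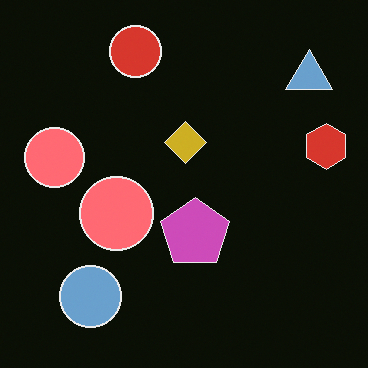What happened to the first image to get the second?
It was color-inverted (negative).

The light background has become dark and every shape's color is its complement — a photographic negative.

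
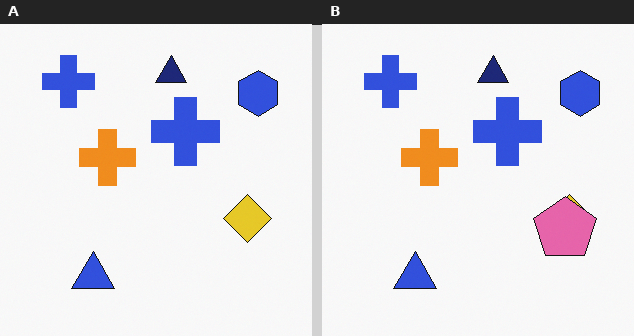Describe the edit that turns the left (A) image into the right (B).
The right (B) image is the left (A) overlaid with an additional pink pentagon.

A pink pentagon appears in the right (B) image that is absent from the left (A).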